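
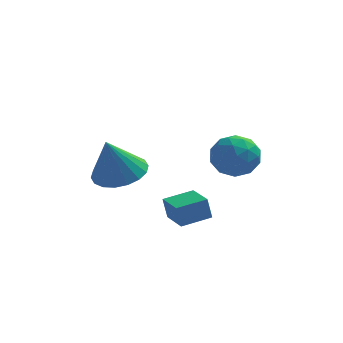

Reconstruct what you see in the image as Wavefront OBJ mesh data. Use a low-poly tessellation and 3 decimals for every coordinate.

v 1.341 4.164 -1.353
v 2.164 3.787 -1.162
v 0.656 2.973 -0.758
v 1.479 2.596 -0.567
v 1.197 3.347 -0.107
v 1.62 4.083 -0.474
v 1.2 2.677 -1.446
v 1.623 3.413 -1.813
v 2.077 2.868 -1.219
v 2.075 3.282 -0.392
v 0.745 3.478 -1.528
v 0.743 3.892 -0.701
v 1.812 4.08 -1.31
v 1.008 2.68 -0.61
v 0.842 3.121 -0.34
v 1.325 2.9 -0.228
v 1.493 4.254 -0.905
v 1.976 4.033 -0.793
v 1.408 3.774 -0.173
v 0.844 2.727 -1.127
v 1.327 2.506 -1.015
v 1.495 3.86 -1.692
v 1.978 3.639 -1.58
v 1.412 2.986 -1.747
v 2.245 3.318 -1.231
v 1.843 2.618 -0.881
v 1.679 2.665 -1.398
v 1.927 3.098 -1.614
v 2.244 3.561 -0.745
v 1.841 2.861 -0.395
v 1.675 3.303 -0.125
v 1.924 3.736 -0.341
v 2.193 3.021 -0.778
v 0.979 3.899 -1.525
v 0.576 3.199 -1.175
v 0.896 3.024 -1.579
v 1.145 3.457 -1.795
v 0.977 4.142 -1.039
v 0.575 3.442 -0.689
v 0.893 3.662 -0.306
v 1.141 4.095 -0.522
v 0.627 3.739 -1.142
v -0.197 -0.762 -2.082
v -0.354 -0.728 -1.288
v -0.685 0.237 -2.221
v -0.841 0.27 -1.427
v 0.761 -0.27 -1.913
v 0.605 -0.237 -1.119
v 0.274 0.728 -2.052
v 0.117 0.762 -1.258
v -2.29 1.258 -0.718
v -1.36 1.337 -0.456
v -2.69 0.882 0.818
v -1.51 1.737 -0.397
v -1.815 2.042 -0.402
v -2.215 2.192 -0.47
v -2.629 2.157 -0.586
v -2.976 1.944 -0.728
v -3.187 1.594 -0.869
v -3.221 1.178 -0.979
v -3.07 0.778 -1.038
v -2.765 0.473 -1.033
v -2.366 0.323 -0.966
v -1.952 0.358 -0.849
v -1.605 0.572 -0.707
v -1.393 0.921 -0.566
f 1 38 17
f 38 12 41
f 17 41 6
f 38 41 17
f 1 17 13
f 17 6 18
f 13 18 2
f 17 18 13
f 1 13 22
f 13 2 23
f 22 23 8
f 13 23 22
f 1 22 34
f 22 8 37
f 34 37 11
f 22 37 34
f 1 34 38
f 34 11 42
f 38 42 12
f 34 42 38
f 2 18 29
f 18 6 32
f 29 32 10
f 18 32 29
f 6 41 19
f 41 12 40
f 19 40 5
f 41 40 19
f 12 42 39
f 42 11 35
f 39 35 3
f 42 35 39
f 11 37 36
f 37 8 24
f 36 24 7
f 37 24 36
f 8 23 28
f 23 2 25
f 28 25 9
f 23 25 28
f 4 30 16
f 30 10 31
f 16 31 5
f 30 31 16
f 4 16 14
f 16 5 15
f 14 15 3
f 16 15 14
f 4 14 21
f 14 3 20
f 21 20 7
f 14 20 21
f 4 21 26
f 21 7 27
f 26 27 9
f 21 27 26
f 4 26 30
f 26 9 33
f 30 33 10
f 26 33 30
f 5 31 19
f 31 10 32
f 19 32 6
f 31 32 19
f 3 15 39
f 15 5 40
f 39 40 12
f 15 40 39
f 7 20 36
f 20 3 35
f 36 35 11
f 20 35 36
f 9 27 28
f 27 7 24
f 28 24 8
f 27 24 28
f 10 33 29
f 33 9 25
f 29 25 2
f 33 25 29
f 44 46 43
f 47 44 43
f 43 46 45
f 45 47 43
f 44 50 46
f 48 44 47
f 48 50 44
f 46 50 45
f 49 47 45
f 45 50 49
f 49 48 47
f 50 48 49
f 52 51 54
f 52 54 53
f 54 51 55
f 54 55 53
f 55 51 56
f 55 56 53
f 56 51 57
f 56 57 53
f 57 51 58
f 57 58 53
f 58 51 59
f 58 59 53
f 59 51 60
f 59 60 53
f 60 51 61
f 60 61 53
f 61 51 62
f 61 62 53
f 62 51 63
f 62 63 53
f 63 51 64
f 63 64 53
f 64 51 65
f 64 65 53
f 65 51 66
f 65 66 53
f 66 51 52
f 66 52 53



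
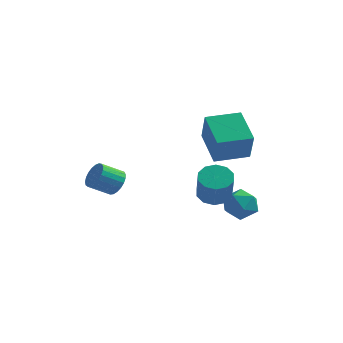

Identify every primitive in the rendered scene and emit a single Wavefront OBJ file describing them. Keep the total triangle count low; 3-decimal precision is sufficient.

v 2.124 2.899 -2.032
v 2.829 2.565 -2.752
v 2.391 1.475 -1.108
v 3.096 1.141 -1.828
v 3.321 1.977 -1.214
v 3.156 2.857 -1.785
v 2.064 1.183 -2.075
v 1.899 2.063 -2.646
v 2.792 1.504 -2.779
v 3.569 1.995 -2.246
v 1.651 2.045 -1.614
v 2.428 2.536 -1.081
v 0.855 1.03 3.026
v 1.322 0.257 4.663
v 2.33 2.174 3.146
v 2.796 1.401 4.783
v 2.064 -0.421 1.997
v 2.53 -1.194 3.634
v 3.538 0.723 2.117
v 4.005 -0.05 3.754
v -2.885 -1.054 -0.042
v -2.613 -0.723 0.646
v -3.503 -1.455 1.349
v -3.775 -1.786 0.662
v -2.858 -0.51 0.558
v -3.748 -1.242 1.261
v -3.108 -0.391 0.366
v -3.998 -1.122 1.069
v -3.319 -0.386 0.103
v -4.209 -1.118 0.807
v -3.456 -0.497 -0.184
v -4.345 -1.229 0.52
v -3.493 -0.704 -0.447
v -4.383 -1.436 0.257
v -3.425 -0.972 -0.64
v -4.315 -1.704 0.064
v -3.264 -1.254 -0.729
v -4.154 -1.986 -0.026
v -3.038 -1.501 -0.7
v -3.927 -2.233 0.004
v -2.784 -1.671 -0.557
v -3.674 -2.403 0.147
v -2.549 -1.735 -0.324
v -3.439 -2.466 0.379
v -2.371 -1.68 -0.043
v -3.261 -2.412 0.66
v -2.283 -1.518 0.238
v -3.173 -2.249 0.942
v -2.298 -1.275 0.471
v -3.188 -2.007 1.175
v -2.415 -0.994 0.615
v -3.305 -1.726 1.319
v 2.204 -0.694 -0.019
v 2.918 -1.066 -0.444
v 3.349 -1.998 1.094
v 2.636 -1.626 1.519
v 3.089 -0.587 -0.203
v 3.521 -1.519 1.336
v 2.922 -0.15 0.109
v 3.354 -1.082 1.648
v 2.481 0.08 0.371
v 2.913 -0.852 1.91
v 1.934 0.014 0.485
v 2.366 -0.918 2.024
v 1.491 -0.322 0.406
v 1.922 -1.254 1.944
v 1.319 -0.801 0.164
v 1.751 -1.733 1.703
v 1.486 -1.238 -0.148
v 1.918 -2.17 1.391
v 1.927 -1.468 -0.41
v 2.359 -2.4 1.129
v 2.474 -1.402 -0.524
v 2.906 -2.334 1.015
f 1 12 6
f 1 6 2
f 1 2 8
f 1 8 11
f 1 11 12
f 2 6 10
f 6 12 5
f 12 11 3
f 11 8 7
f 8 2 9
f 4 10 5
f 4 5 3
f 4 3 7
f 4 7 9
f 4 9 10
f 5 10 6
f 3 5 12
f 7 3 11
f 9 7 8
f 10 9 2
f 14 16 13
f 17 14 13
f 13 16 15
f 15 17 13
f 14 20 16
f 18 14 17
f 18 20 14
f 16 20 15
f 19 17 15
f 15 20 19
f 19 18 17
f 20 18 19
f 22 21 25
f 22 25 23
f 23 25 26
f 23 26 24
f 25 21 27
f 25 27 26
f 26 27 28
f 26 28 24
f 27 21 29
f 27 29 28
f 28 29 30
f 28 30 24
f 29 21 31
f 29 31 30
f 30 31 32
f 30 32 24
f 31 21 33
f 31 33 32
f 32 33 34
f 32 34 24
f 33 21 35
f 33 35 34
f 34 35 36
f 34 36 24
f 35 21 37
f 35 37 36
f 36 37 38
f 36 38 24
f 37 21 39
f 37 39 38
f 38 39 40
f 38 40 24
f 39 21 41
f 39 41 40
f 40 41 42
f 40 42 24
f 41 21 43
f 41 43 42
f 42 43 44
f 42 44 24
f 43 21 45
f 43 45 44
f 44 45 46
f 44 46 24
f 45 21 47
f 45 47 46
f 46 47 48
f 46 48 24
f 47 21 49
f 47 49 48
f 48 49 50
f 48 50 24
f 49 21 51
f 49 51 50
f 50 51 52
f 50 52 24
f 51 21 22
f 51 22 52
f 52 22 23
f 52 23 24
f 54 53 57
f 54 57 55
f 55 57 58
f 55 58 56
f 57 53 59
f 57 59 58
f 58 59 60
f 58 60 56
f 59 53 61
f 59 61 60
f 60 61 62
f 60 62 56
f 61 53 63
f 61 63 62
f 62 63 64
f 62 64 56
f 63 53 65
f 63 65 64
f 64 65 66
f 64 66 56
f 65 53 67
f 65 67 66
f 66 67 68
f 66 68 56
f 67 53 69
f 67 69 68
f 68 69 70
f 68 70 56
f 69 53 71
f 69 71 70
f 70 71 72
f 70 72 56
f 71 53 73
f 71 73 72
f 72 73 74
f 72 74 56
f 73 53 54
f 73 54 74
f 74 54 55
f 74 55 56



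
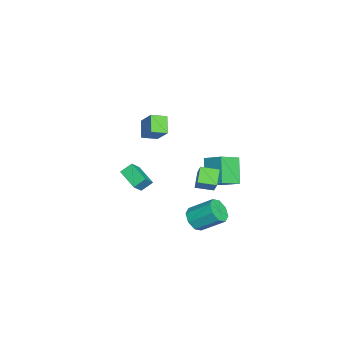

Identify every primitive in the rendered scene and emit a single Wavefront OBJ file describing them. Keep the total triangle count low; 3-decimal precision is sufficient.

v -1.18 -4.622 -2.83
v -1.497 -3.982 -2.298
v -0.183 -3.693 -3.354
v -0.5 -3.053 -2.822
v -0.44 -4.947 -1.998
v -0.757 -4.307 -1.466
v 0.557 -4.018 -2.522
v 0.24 -3.378 -1.99
v 0.674 0.067 -1.801
v -0.51 -0.106 -0.429
v -0.164 1.012 -2.405
v -1.348 0.839 -1.033
v 1.348 1.121 -1.087
v 0.164 0.948 0.285
v 0.51 2.066 -1.691
v -0.674 1.893 -0.319
v 2.503 -3.267 3.201
v 1.578 -3.406 3.937
v 2.146 -2.411 2.915
v 1.222 -2.55 3.65
v 3.238 -2.61 4.25
v 2.314 -2.749 4.985
v 2.882 -1.754 3.963
v 1.957 -1.893 4.699
v 3.158 -0.07 1.07
v 3.962 0.174 2.127
v 3.085 0.981 0.884
v 3.889 1.225 1.941
v 4.031 -0.125 0.419
v 4.835 0.119 1.476
v 3.958 0.926 0.233
v 4.762 1.17 1.29
v 2.145 -0.312 -3.764
v 2.953 -0.237 -3.982
v 3.103 1.146 -2.953
v 2.295 1.072 -2.736
v 2.562 0.094 -4.37
v 2.712 1.477 -3.342
v 1.927 0.187 -4.404
v 2.076 1.571 -3.375
v 1.42 -0.012 -4.062
v 1.569 1.372 -3.034
v 1.337 -0.386 -3.547
v 1.487 0.997 -2.518
v 1.728 -0.717 -3.158
v 1.878 0.666 -2.13
v 2.364 -0.811 -3.125
v 2.513 0.573 -2.096
v 2.871 -0.612 -3.466
v 3.02 0.772 -2.438
f 2 4 1
f 5 2 1
f 1 4 3
f 3 5 1
f 2 8 4
f 6 2 5
f 6 8 2
f 4 8 3
f 7 5 3
f 3 8 7
f 7 6 5
f 8 6 7
f 10 12 9
f 13 10 9
f 9 12 11
f 11 13 9
f 10 16 12
f 14 10 13
f 14 16 10
f 12 16 11
f 15 13 11
f 11 16 15
f 15 14 13
f 16 14 15
f 18 20 17
f 21 18 17
f 17 20 19
f 19 21 17
f 18 24 20
f 22 18 21
f 22 24 18
f 20 24 19
f 23 21 19
f 19 24 23
f 23 22 21
f 24 22 23
f 26 28 25
f 29 26 25
f 25 28 27
f 27 29 25
f 26 32 28
f 30 26 29
f 30 32 26
f 28 32 27
f 31 29 27
f 27 32 31
f 31 30 29
f 32 30 31
f 34 33 37
f 34 37 35
f 35 37 38
f 35 38 36
f 37 33 39
f 37 39 38
f 38 39 40
f 38 40 36
f 39 33 41
f 39 41 40
f 40 41 42
f 40 42 36
f 41 33 43
f 41 43 42
f 42 43 44
f 42 44 36
f 43 33 45
f 43 45 44
f 44 45 46
f 44 46 36
f 45 33 47
f 45 47 46
f 46 47 48
f 46 48 36
f 47 33 49
f 47 49 48
f 48 49 50
f 48 50 36
f 49 33 34
f 49 34 50
f 50 34 35
f 50 35 36



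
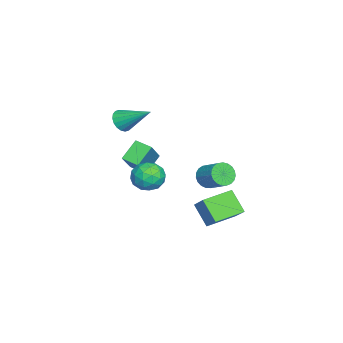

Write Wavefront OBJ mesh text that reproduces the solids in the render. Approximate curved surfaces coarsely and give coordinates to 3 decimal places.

v -1.734 1.42 -4.093
v -1.133 1.016 -4.187
v -0.405 1.937 -3.481
v -1.006 2.34 -3.387
v -1.126 1.198 -4.431
v -0.398 2.118 -3.724
v -1.224 1.417 -4.616
v -0.496 2.338 -3.909
v -1.411 1.637 -4.71
v -0.682 2.558 -4.004
v -1.653 1.82 -4.698
v -0.925 2.74 -3.992
v -1.909 1.933 -4.582
v -1.181 2.854 -3.875
v -2.135 1.958 -4.381
v -1.407 2.878 -3.674
v -2.292 1.889 -4.13
v -1.564 2.81 -3.424
v -2.352 1.739 -3.873
v -1.624 2.66 -3.166
v -2.306 1.534 -3.654
v -1.577 2.455 -2.947
v -2.16 1.31 -3.511
v -1.432 2.23 -2.804
v -1.941 1.104 -3.468
v -1.213 2.025 -2.762
v -1.686 0.953 -3.534
v -0.958 1.873 -2.828
v -1.439 0.882 -3.696
v -0.711 1.803 -2.99
v -1.244 0.905 -3.927
v -0.516 1.825 -3.221
v 1.646 3.422 -4.712
v 1.046 2.691 -3.653
v 2.586 4.03 -3.76
v 1.986 3.299 -2.701
v 2.674 2.221 -4.959
v 2.074 1.49 -3.9
v 3.614 2.829 -4.007
v 3.014 2.098 -2.948
v 0.151 -0.34 -3.084
v 1.062 -0.399 -2.878
v 0.098 -1.841 -3.282
v 1.009 -1.9 -3.076
v 0.392 -1.674 -2.409
v 0.425 -0.747 -2.287
v 0.735 -1.493 -3.873
v 0.768 -0.566 -3.751
v 1.423 -1.112 -3.366
v 1.211 -1.224 -2.461
v -0.051 -1.016 -3.699
v -0.263 -1.128 -2.794
v 0.611 -0.238 -2.964
v 0.549 -2.002 -3.196
v 0.186 -1.869 -2.804
v 0.722 -1.904 -2.683
v 0.237 -0.442 -2.617
v 0.772 -0.477 -2.495
v 0.378 -1.226 -2.22
v 0.388 -1.763 -3.665
v 0.923 -1.798 -3.543
v 0.438 -0.336 -3.477
v 0.974 -0.371 -3.356
v 0.782 -1.014 -3.94
v 1.359 -0.692 -3.129
v 1.328 -1.574 -3.245
v 1.167 -1.335 -3.714
v 1.186 -0.79 -3.642
v 1.234 -0.757 -2.598
v 1.203 -1.639 -2.714
v 0.841 -1.506 -2.322
v 0.86 -0.961 -2.25
v 1.446 -1.176 -2.884
v -0.043 -0.601 -3.446
v -0.074 -1.483 -3.562
v 0.3 -1.279 -3.91
v 0.319 -0.734 -3.838
v -0.168 -0.666 -2.915
v -0.199 -1.548 -3.031
v -0.026 -1.45 -2.518
v -0.007 -0.905 -2.446
v -0.286 -1.064 -3.276
v -3.95 -3.507 -1.766
v -3.558 -3.252 -2.327
v -3.49 -1.893 -0.714
v -3.854 -3.131 -2.384
v -4.169 -3.084 -2.319
v -4.44 -3.12 -2.144
v -4.614 -3.234 -1.894
v -4.657 -3.401 -1.619
v -4.559 -3.589 -1.373
v -4.341 -3.761 -1.205
v -4.045 -3.883 -1.148
v -3.73 -3.93 -1.213
v -3.459 -3.893 -1.388
v -3.285 -3.78 -1.638
v -3.242 -3.612 -1.913
v -3.34 -3.424 -2.159
v -4.217 -2.437 -3.893
v -2.764 -2.519 -2.478
v -3.931 -1.542 -4.135
v -2.478 -1.625 -2.719
v -3.362 -2.955 -4.801
v -1.909 -3.038 -3.385
v -3.076 -2.061 -5.042
v -1.623 -2.143 -3.627
f 2 1 5
f 2 5 3
f 3 5 6
f 3 6 4
f 5 1 7
f 5 7 6
f 6 7 8
f 6 8 4
f 7 1 9
f 7 9 8
f 8 9 10
f 8 10 4
f 9 1 11
f 9 11 10
f 10 11 12
f 10 12 4
f 11 1 13
f 11 13 12
f 12 13 14
f 12 14 4
f 13 1 15
f 13 15 14
f 14 15 16
f 14 16 4
f 15 1 17
f 15 17 16
f 16 17 18
f 16 18 4
f 17 1 19
f 17 19 18
f 18 19 20
f 18 20 4
f 19 1 21
f 19 21 20
f 20 21 22
f 20 22 4
f 21 1 23
f 21 23 22
f 22 23 24
f 22 24 4
f 23 1 25
f 23 25 24
f 24 25 26
f 24 26 4
f 25 1 27
f 25 27 26
f 26 27 28
f 26 28 4
f 27 1 29
f 27 29 28
f 28 29 30
f 28 30 4
f 29 1 31
f 29 31 30
f 30 31 32
f 30 32 4
f 31 1 2
f 31 2 32
f 32 2 3
f 32 3 4
f 34 36 33
f 37 34 33
f 33 36 35
f 35 37 33
f 34 40 36
f 38 34 37
f 38 40 34
f 36 40 35
f 39 37 35
f 35 40 39
f 39 38 37
f 40 38 39
f 41 78 57
f 78 52 81
f 57 81 46
f 78 81 57
f 41 57 53
f 57 46 58
f 53 58 42
f 57 58 53
f 41 53 62
f 53 42 63
f 62 63 48
f 53 63 62
f 41 62 74
f 62 48 77
f 74 77 51
f 62 77 74
f 41 74 78
f 74 51 82
f 78 82 52
f 74 82 78
f 42 58 69
f 58 46 72
f 69 72 50
f 58 72 69
f 46 81 59
f 81 52 80
f 59 80 45
f 81 80 59
f 52 82 79
f 82 51 75
f 79 75 43
f 82 75 79
f 51 77 76
f 77 48 64
f 76 64 47
f 77 64 76
f 48 63 68
f 63 42 65
f 68 65 49
f 63 65 68
f 44 70 56
f 70 50 71
f 56 71 45
f 70 71 56
f 44 56 54
f 56 45 55
f 54 55 43
f 56 55 54
f 44 54 61
f 54 43 60
f 61 60 47
f 54 60 61
f 44 61 66
f 61 47 67
f 66 67 49
f 61 67 66
f 44 66 70
f 66 49 73
f 70 73 50
f 66 73 70
f 45 71 59
f 71 50 72
f 59 72 46
f 71 72 59
f 43 55 79
f 55 45 80
f 79 80 52
f 55 80 79
f 47 60 76
f 60 43 75
f 76 75 51
f 60 75 76
f 49 67 68
f 67 47 64
f 68 64 48
f 67 64 68
f 50 73 69
f 73 49 65
f 69 65 42
f 73 65 69
f 84 83 86
f 84 86 85
f 86 83 87
f 86 87 85
f 87 83 88
f 87 88 85
f 88 83 89
f 88 89 85
f 89 83 90
f 89 90 85
f 90 83 91
f 90 91 85
f 91 83 92
f 91 92 85
f 92 83 93
f 92 93 85
f 93 83 94
f 93 94 85
f 94 83 95
f 94 95 85
f 95 83 96
f 95 96 85
f 96 83 97
f 96 97 85
f 97 83 98
f 97 98 85
f 98 83 84
f 98 84 85
f 100 102 99
f 103 100 99
f 99 102 101
f 101 103 99
f 100 106 102
f 104 100 103
f 104 106 100
f 102 106 101
f 105 103 101
f 101 106 105
f 105 104 103
f 106 104 105



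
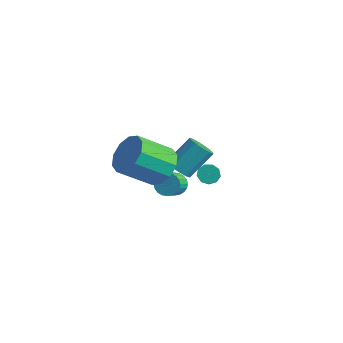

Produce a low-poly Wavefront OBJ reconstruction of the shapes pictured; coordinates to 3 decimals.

v 0.827 -1.881 0.796
v 1.746 -1.885 1.363
v 0.992 -3.304 2.572
v 0.073 -3.299 2.004
v 1.336 -1.435 1.637
v 0.583 -2.853 2.845
v 0.732 -1.154 1.589
v -0.021 -2.573 2.798
v 0.165 -1.152 1.239
v -0.589 -2.57 2.447
v -0.151 -1.427 0.719
v -0.904 -2.846 1.928
v -0.092 -1.876 0.228
v -0.846 -3.295 1.437
v 0.317 -2.327 -0.045
v -0.436 -3.745 1.163
v 0.921 -2.607 0.002
v 0.168 -4.026 1.211
v 1.489 -2.61 0.353
v 0.735 -4.028 1.561
v 1.804 -2.334 0.872
v 1.051 -3.753 2.081
v -0.673 0.333 -2.355
v -0.384 0.08 -2.879
v -0.058 -0.727 -2.309
v -0.347 -0.473 -1.785
v -0.197 0.223 -2.784
v 0.129 -0.584 -2.214
v -0.083 0.382 -2.623
v 0.243 -0.424 -2.053
v -0.058 0.534 -2.422
v 0.267 -0.272 -1.852
v -0.128 0.656 -2.21
v 0.198 -0.151 -1.64
v -0.28 0.728 -2.021
v 0.046 -0.078 -1.451
v -0.492 0.741 -1.882
v -0.166 -0.066 -1.312
v -0.731 0.691 -1.815
v -0.405 -0.116 -1.245
v -0.962 0.587 -1.831
v -0.636 -0.22 -1.261
v -1.149 0.444 -1.926
v -0.823 -0.363 -1.356
v -1.263 0.284 -2.087
v -0.937 -0.522 -1.517
v -1.287 0.132 -2.288
v -0.962 -0.674 -1.718
v -1.218 0.011 -2.5
v -0.892 -0.796 -1.93
v -1.066 -0.062 -2.689
v -0.74 -0.868 -2.119
v -0.854 -0.074 -2.828
v -0.528 -0.881 -2.258
v -0.615 -0.024 -2.895
v -0.289 -0.831 -2.325
v -1.261 3.184 -3.48
v -1.008 2.934 -3.926
v -0.346 2.247 -3.166
v -0.599 2.496 -2.72
v -0.806 3.249 -3.817
v -0.144 2.562 -3.057
v -0.816 3.534 -3.55
v -0.155 2.846 -2.79
v -1.035 3.654 -3.251
v -0.373 2.967 -2.491
v -1.359 3.555 -3.059
v -0.698 2.867 -2.299
v -1.637 3.282 -3.064
v -0.976 2.594 -2.303
v -1.739 2.963 -3.263
v -1.078 2.275 -2.503
v -1.618 2.747 -3.564
v -0.956 2.06 -2.804
v -1.329 2.736 -3.826
v -0.667 2.048 -3.066
v -1.174 1.041 -1.944
v -0.835 1.453 -2.443
v -0.507 2.67 -1.215
v -0.846 2.259 -0.716
v -1.272 1.568 -2.44
v -0.943 2.785 -1.212
v -1.671 1.482 -2.248
v -1.342 2.699 -1.02
v -1.88 1.228 -1.94
v -1.552 2.445 -0.712
v -1.82 0.902 -1.633
v -1.491 2.119 -0.405
v -1.513 0.63 -1.445
v -1.185 1.847 -0.217
v -1.077 0.515 -1.448
v -0.748 1.732 -0.22
v -0.678 0.601 -1.64
v -0.349 1.818 -0.412
v -0.468 0.855 -1.948
v -0.14 2.072 -0.72
v -0.529 1.181 -2.255
v -0.2 2.398 -1.027
f 2 1 5
f 2 5 3
f 3 5 6
f 3 6 4
f 5 1 7
f 5 7 6
f 6 7 8
f 6 8 4
f 7 1 9
f 7 9 8
f 8 9 10
f 8 10 4
f 9 1 11
f 9 11 10
f 10 11 12
f 10 12 4
f 11 1 13
f 11 13 12
f 12 13 14
f 12 14 4
f 13 1 15
f 13 15 14
f 14 15 16
f 14 16 4
f 15 1 17
f 15 17 16
f 16 17 18
f 16 18 4
f 17 1 19
f 17 19 18
f 18 19 20
f 18 20 4
f 19 1 21
f 19 21 20
f 20 21 22
f 20 22 4
f 21 1 2
f 21 2 22
f 22 2 3
f 22 3 4
f 24 23 27
f 24 27 25
f 25 27 28
f 25 28 26
f 27 23 29
f 27 29 28
f 28 29 30
f 28 30 26
f 29 23 31
f 29 31 30
f 30 31 32
f 30 32 26
f 31 23 33
f 31 33 32
f 32 33 34
f 32 34 26
f 33 23 35
f 33 35 34
f 34 35 36
f 34 36 26
f 35 23 37
f 35 37 36
f 36 37 38
f 36 38 26
f 37 23 39
f 37 39 38
f 38 39 40
f 38 40 26
f 39 23 41
f 39 41 40
f 40 41 42
f 40 42 26
f 41 23 43
f 41 43 42
f 42 43 44
f 42 44 26
f 43 23 45
f 43 45 44
f 44 45 46
f 44 46 26
f 45 23 47
f 45 47 46
f 46 47 48
f 46 48 26
f 47 23 49
f 47 49 48
f 48 49 50
f 48 50 26
f 49 23 51
f 49 51 50
f 50 51 52
f 50 52 26
f 51 23 53
f 51 53 52
f 52 53 54
f 52 54 26
f 53 23 55
f 53 55 54
f 54 55 56
f 54 56 26
f 55 23 24
f 55 24 56
f 56 24 25
f 56 25 26
f 58 57 61
f 58 61 59
f 59 61 62
f 59 62 60
f 61 57 63
f 61 63 62
f 62 63 64
f 62 64 60
f 63 57 65
f 63 65 64
f 64 65 66
f 64 66 60
f 65 57 67
f 65 67 66
f 66 67 68
f 66 68 60
f 67 57 69
f 67 69 68
f 68 69 70
f 68 70 60
f 69 57 71
f 69 71 70
f 70 71 72
f 70 72 60
f 71 57 73
f 71 73 72
f 72 73 74
f 72 74 60
f 73 57 75
f 73 75 74
f 74 75 76
f 74 76 60
f 75 57 58
f 75 58 76
f 76 58 59
f 76 59 60
f 78 77 81
f 78 81 79
f 79 81 82
f 79 82 80
f 81 77 83
f 81 83 82
f 82 83 84
f 82 84 80
f 83 77 85
f 83 85 84
f 84 85 86
f 84 86 80
f 85 77 87
f 85 87 86
f 86 87 88
f 86 88 80
f 87 77 89
f 87 89 88
f 88 89 90
f 88 90 80
f 89 77 91
f 89 91 90
f 90 91 92
f 90 92 80
f 91 77 93
f 91 93 92
f 92 93 94
f 92 94 80
f 93 77 95
f 93 95 94
f 94 95 96
f 94 96 80
f 95 77 97
f 95 97 96
f 96 97 98
f 96 98 80
f 97 77 78
f 97 78 98
f 98 78 79
f 98 79 80



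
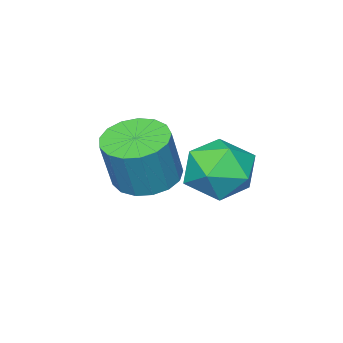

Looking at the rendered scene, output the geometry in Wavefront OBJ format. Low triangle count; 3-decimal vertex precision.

v -4.242 -0.554 -1.806
v -3.581 0.008 -0.994
v -3.639 -2.248 -1.126
v -2.978 -1.686 -0.314
v -4.163 -1.66 -0.236
v -4.536 -0.613 -0.656
v -2.684 -1.627 -1.464
v -3.057 -0.58 -1.884
v -2.618 -0.655 -0.783
v -3.532 -0.676 -0.024
v -3.688 -1.564 -2.096
v -4.602 -1.585 -1.337
v -3.279 -3.692 -2.16
v -2.273 -3.745 -2.49
v -1.675 -3.621 -0.691
v -2.681 -3.568 -0.36
v -2.375 -3.248 -2.491
v -1.777 -3.124 -0.691
v -2.684 -2.853 -2.415
v -2.086 -2.729 -0.616
v -3.129 -2.65 -2.281
v -2.531 -2.526 -0.482
v -3.608 -2.685 -2.12
v -3.011 -2.561 -0.32
v -4.012 -2.952 -1.967
v -3.415 -2.827 -0.168
v -4.248 -3.387 -1.859
v -3.651 -3.263 -0.059
v -4.262 -3.893 -1.819
v -3.665 -3.769 -0.02
v -4.051 -4.353 -1.858
v -3.453 -4.229 -0.058
v -3.663 -4.661 -1.965
v -3.065 -4.537 -0.166
v -3.186 -4.747 -2.118
v -2.589 -4.623 -0.318
v -2.731 -4.592 -2.279
v -2.134 -4.468 -0.48
v -2.402 -4.23 -2.414
v -1.804 -4.106 -0.615
f 1 12 6
f 1 6 2
f 1 2 8
f 1 8 11
f 1 11 12
f 2 6 10
f 6 12 5
f 12 11 3
f 11 8 7
f 8 2 9
f 4 10 5
f 4 5 3
f 4 3 7
f 4 7 9
f 4 9 10
f 5 10 6
f 3 5 12
f 7 3 11
f 9 7 8
f 10 9 2
f 14 13 17
f 14 17 15
f 15 17 18
f 15 18 16
f 17 13 19
f 17 19 18
f 18 19 20
f 18 20 16
f 19 13 21
f 19 21 20
f 20 21 22
f 20 22 16
f 21 13 23
f 21 23 22
f 22 23 24
f 22 24 16
f 23 13 25
f 23 25 24
f 24 25 26
f 24 26 16
f 25 13 27
f 25 27 26
f 26 27 28
f 26 28 16
f 27 13 29
f 27 29 28
f 28 29 30
f 28 30 16
f 29 13 31
f 29 31 30
f 30 31 32
f 30 32 16
f 31 13 33
f 31 33 32
f 32 33 34
f 32 34 16
f 33 13 35
f 33 35 34
f 34 35 36
f 34 36 16
f 35 13 37
f 35 37 36
f 36 37 38
f 36 38 16
f 37 13 39
f 37 39 38
f 38 39 40
f 38 40 16
f 39 13 14
f 39 14 40
f 40 14 15
f 40 15 16



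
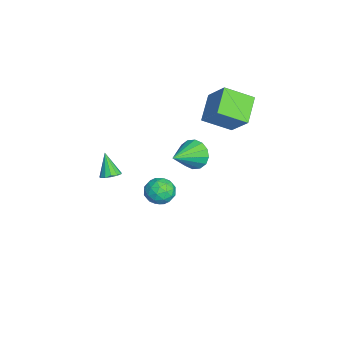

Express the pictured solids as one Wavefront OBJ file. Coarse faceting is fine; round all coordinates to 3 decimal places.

v 0.086 2.126 1.42
v 0.717 2.452 0.803
v 1.434 1.034 2.22
v 0.74 2.758 1.181
v 0.588 2.894 1.623
v 0.302 2.825 2.01
v -0.042 2.568 2.239
v -0.352 2.193 2.248
v -0.544 1.8 2.036
v -0.567 1.494 1.658
v -0.416 1.358 1.216
v -0.129 1.427 0.829
v 0.215 1.683 0.6
v 0.525 2.059 0.591
v -2.444 2.539 2.155
v -3.953 2.929 3.036
v -2.536 4.156 1.282
v -4.045 4.546 2.163
v -1.415 3.354 3.557
v -2.924 3.744 4.438
v -1.507 4.971 2.684
v -3.016 5.361 3.565
v 4.237 0.62 0.957
v 4.622 0.162 1.577
v 3.058 0.638 1.703
v 3.443 0.18 2.323
v 3.68 0.996 2.18
v 4.409 0.985 1.719
v 3.271 -0.185 1.561
v 4 -0.196 1.1
v 4.025 -0.336 1.951
v 4.278 0.394 2.333
v 3.402 0.406 0.947
v 3.655 1.136 1.329
v 4.533 0.389 1.202
v 3.147 0.411 2.078
v 3.286 0.891 1.994
v 3.513 0.621 2.359
v 4.408 0.873 1.285
v 4.634 0.604 1.65
v 4.081 1.094 2.004
v 3.046 0.196 1.63
v 3.272 -0.073 1.995
v 4.167 0.179 0.921
v 4.394 -0.091 1.286
v 3.599 -0.294 1.276
v 4.409 -0.173 1.786
v 3.716 -0.162 2.224
v 3.614 -0.376 1.776
v 4.043 -0.383 1.505
v 4.557 0.256 2.011
v 3.864 0.267 2.449
v 4.004 0.747 2.365
v 4.432 0.74 2.094
v 4.206 -0.036 2.23
v 3.816 0.533 0.831
v 3.123 0.544 1.269
v 3.248 0.06 1.186
v 3.676 0.053 0.915
v 3.964 0.962 1.056
v 3.271 0.973 1.494
v 3.637 1.183 1.775
v 4.066 1.176 1.504
v 3.474 0.836 1.05
v -3.096 -2.33 -2.969
v -2.763 -2.85 -2.912
v -3.824 -2.65 -1.651
v -2.582 -2.599 -2.75
v -2.563 -2.262 -2.658
v -2.714 -1.947 -2.665
v -2.986 -1.754 -2.769
v -3.293 -1.743 -2.936
v -3.537 -1.919 -3.113
v -3.641 -2.225 -3.245
v -3.572 -2.565 -3.289
v -3.352 -2.83 -3.232
v -3.05 -2.936 -3.091
f 2 1 4
f 2 4 3
f 4 1 5
f 4 5 3
f 5 1 6
f 5 6 3
f 6 1 7
f 6 7 3
f 7 1 8
f 7 8 3
f 8 1 9
f 8 9 3
f 9 1 10
f 9 10 3
f 10 1 11
f 10 11 3
f 11 1 12
f 11 12 3
f 12 1 13
f 12 13 3
f 13 1 14
f 13 14 3
f 14 1 2
f 14 2 3
f 16 18 15
f 19 16 15
f 15 18 17
f 17 19 15
f 16 22 18
f 20 16 19
f 20 22 16
f 18 22 17
f 21 19 17
f 17 22 21
f 21 20 19
f 22 20 21
f 23 60 39
f 60 34 63
f 39 63 28
f 60 63 39
f 23 39 35
f 39 28 40
f 35 40 24
f 39 40 35
f 23 35 44
f 35 24 45
f 44 45 30
f 35 45 44
f 23 44 56
f 44 30 59
f 56 59 33
f 44 59 56
f 23 56 60
f 56 33 64
f 60 64 34
f 56 64 60
f 24 40 51
f 40 28 54
f 51 54 32
f 40 54 51
f 28 63 41
f 63 34 62
f 41 62 27
f 63 62 41
f 34 64 61
f 64 33 57
f 61 57 25
f 64 57 61
f 33 59 58
f 59 30 46
f 58 46 29
f 59 46 58
f 30 45 50
f 45 24 47
f 50 47 31
f 45 47 50
f 26 52 38
f 52 32 53
f 38 53 27
f 52 53 38
f 26 38 36
f 38 27 37
f 36 37 25
f 38 37 36
f 26 36 43
f 36 25 42
f 43 42 29
f 36 42 43
f 26 43 48
f 43 29 49
f 48 49 31
f 43 49 48
f 26 48 52
f 48 31 55
f 52 55 32
f 48 55 52
f 27 53 41
f 53 32 54
f 41 54 28
f 53 54 41
f 25 37 61
f 37 27 62
f 61 62 34
f 37 62 61
f 29 42 58
f 42 25 57
f 58 57 33
f 42 57 58
f 31 49 50
f 49 29 46
f 50 46 30
f 49 46 50
f 32 55 51
f 55 31 47
f 51 47 24
f 55 47 51
f 66 65 68
f 66 68 67
f 68 65 69
f 68 69 67
f 69 65 70
f 69 70 67
f 70 65 71
f 70 71 67
f 71 65 72
f 71 72 67
f 72 65 73
f 72 73 67
f 73 65 74
f 73 74 67
f 74 65 75
f 74 75 67
f 75 65 76
f 75 76 67
f 76 65 77
f 76 77 67
f 77 65 66
f 77 66 67



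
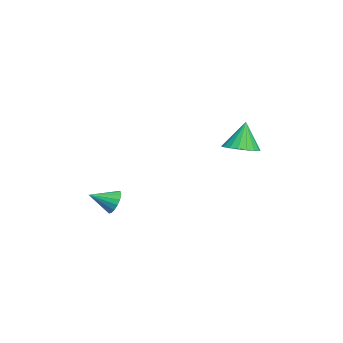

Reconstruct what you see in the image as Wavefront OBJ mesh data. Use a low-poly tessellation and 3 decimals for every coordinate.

v 2.836 -2.39 -4.131
v 3.383 -2.504 -4.646
v 3.124 -3.63 -3.549
v 3.554 -2.336 -4.373
v 3.561 -2.18 -4.044
v 3.402 -2.072 -3.735
v 3.112 -2.037 -3.517
v 2.76 -2.083 -3.44
v 2.425 -2.199 -3.521
v 2.184 -2.359 -3.742
v 2.092 -2.526 -4.052
v 2.171 -2.661 -4.38
v 2.402 -2.735 -4.651
v 2.732 -2.73 -4.803
v 3.086 -2.646 -4.801
v -0.327 3.742 -1.468
v 0.601 4.056 -1.269
v -0.773 3.978 0.228
v 0.389 4.433 -1.377
v 0.036 4.673 -1.503
v -0.389 4.728 -1.622
v -0.802 4.588 -1.711
v -1.121 4.28 -1.752
v -1.283 3.866 -1.736
v -1.255 3.427 -1.668
v -1.044 3.05 -1.56
v -0.691 2.811 -1.434
v -0.266 2.755 -1.315
v 0.147 2.896 -1.226
v 0.466 3.203 -1.185
v 0.628 3.617 -1.2
f 2 1 4
f 2 4 3
f 4 1 5
f 4 5 3
f 5 1 6
f 5 6 3
f 6 1 7
f 6 7 3
f 7 1 8
f 7 8 3
f 8 1 9
f 8 9 3
f 9 1 10
f 9 10 3
f 10 1 11
f 10 11 3
f 11 1 12
f 11 12 3
f 12 1 13
f 12 13 3
f 13 1 14
f 13 14 3
f 14 1 15
f 14 15 3
f 15 1 2
f 15 2 3
f 17 16 19
f 17 19 18
f 19 16 20
f 19 20 18
f 20 16 21
f 20 21 18
f 21 16 22
f 21 22 18
f 22 16 23
f 22 23 18
f 23 16 24
f 23 24 18
f 24 16 25
f 24 25 18
f 25 16 26
f 25 26 18
f 26 16 27
f 26 27 18
f 27 16 28
f 27 28 18
f 28 16 29
f 28 29 18
f 29 16 30
f 29 30 18
f 30 16 31
f 30 31 18
f 31 16 17
f 31 17 18



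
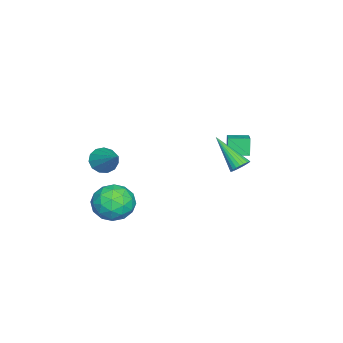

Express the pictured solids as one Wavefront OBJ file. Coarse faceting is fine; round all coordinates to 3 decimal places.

v -1.795 2.274 -0.186
v -2.163 2.187 0.772
v -2.096 3.29 -0.208
v -2.464 3.203 0.75
v -0.736 2.597 0.25
v -1.104 2.51 1.208
v -1.037 3.613 0.228
v -1.405 3.526 1.186
v 0.921 -3.07 -0.078
v 1.542 -3.454 -0.323
v 2.059 -1.95 1.058
v 1.488 -3.121 -0.596
v 1.254 -2.773 -0.705
v 0.914 -2.518 -0.615
v 0.576 -2.439 -0.355
v 0.348 -2.561 -0.006
v 0.301 -2.844 0.319
v 0.451 -3.198 0.519
v 0.751 -3.513 0.529
v 1.104 -3.686 0.346
v 1.399 -3.664 0.029
v 2.024 3.902 1.335
v 2.31 4.135 1.73
v 1.296 2.538 2.665
v 2.129 4.242 1.741
v 1.932 4.298 1.69
v 1.749 4.294 1.586
v 1.608 4.229 1.443
v 1.531 4.116 1.284
v 1.528 3.969 1.132
v 1.601 3.813 1.011
v 1.738 3.67 0.94
v 1.919 3.562 0.929
v 2.116 3.506 0.979
v 2.299 3.511 1.084
v 2.44 3.575 1.227
v 2.517 3.689 1.386
v 2.52 3.835 1.537
v 2.447 3.992 1.658
v 1.542 -1.276 -2.412
v 2.141 -1.75 -1.557
v 1.419 -2.93 -3.243
v 2.018 -3.404 -2.388
v 0.954 -3.022 -2.199
v 1.03 -2.001 -1.685
v 2.53 -2.679 -3.115
v 2.606 -1.658 -2.601
v 2.752 -2.617 -1.992
v 1.778 -2.829 -1.426
v 1.782 -1.851 -3.374
v 0.808 -2.063 -2.808
v 1.852 -1.368 -1.912
v 1.708 -3.312 -2.888
v 1.082 -3.088 -2.777
v 1.435 -3.366 -2.275
v 1.199 -1.515 -1.987
v 1.552 -1.794 -1.485
v 0.854 -2.542 -1.862
v 2.008 -2.886 -3.315
v 2.361 -3.165 -2.813
v 2.125 -1.314 -2.525
v 2.478 -1.592 -2.023
v 2.706 -2.138 -2.938
v 2.564 -2.156 -1.665
v 2.491 -3.128 -2.153
v 2.792 -2.703 -2.58
v 2.837 -2.102 -2.278
v 1.991 -2.281 -1.332
v 1.919 -3.253 -1.821
v 1.293 -3.029 -1.709
v 1.338 -2.428 -1.408
v 2.35 -2.791 -1.588
v 1.641 -1.427 -2.979
v 1.569 -2.399 -3.468
v 2.222 -2.252 -3.392
v 2.267 -1.651 -3.091
v 1.069 -1.552 -2.647
v 0.996 -2.524 -3.135
v 0.723 -2.578 -2.522
v 0.768 -1.977 -2.22
v 1.21 -1.889 -3.212
f 2 4 1
f 5 2 1
f 1 4 3
f 3 5 1
f 2 8 4
f 6 2 5
f 6 8 2
f 4 8 3
f 7 5 3
f 3 8 7
f 7 6 5
f 8 6 7
f 10 9 12
f 10 12 11
f 12 9 13
f 12 13 11
f 13 9 14
f 13 14 11
f 14 9 15
f 14 15 11
f 15 9 16
f 15 16 11
f 16 9 17
f 16 17 11
f 17 9 18
f 17 18 11
f 18 9 19
f 18 19 11
f 19 9 20
f 19 20 11
f 20 9 21
f 20 21 11
f 21 9 10
f 21 10 11
f 23 22 25
f 23 25 24
f 25 22 26
f 25 26 24
f 26 22 27
f 26 27 24
f 27 22 28
f 27 28 24
f 28 22 29
f 28 29 24
f 29 22 30
f 29 30 24
f 30 22 31
f 30 31 24
f 31 22 32
f 31 32 24
f 32 22 33
f 32 33 24
f 33 22 34
f 33 34 24
f 34 22 35
f 34 35 24
f 35 22 36
f 35 36 24
f 36 22 37
f 36 37 24
f 37 22 38
f 37 38 24
f 38 22 39
f 38 39 24
f 39 22 23
f 39 23 24
f 40 77 56
f 77 51 80
f 56 80 45
f 77 80 56
f 40 56 52
f 56 45 57
f 52 57 41
f 56 57 52
f 40 52 61
f 52 41 62
f 61 62 47
f 52 62 61
f 40 61 73
f 61 47 76
f 73 76 50
f 61 76 73
f 40 73 77
f 73 50 81
f 77 81 51
f 73 81 77
f 41 57 68
f 57 45 71
f 68 71 49
f 57 71 68
f 45 80 58
f 80 51 79
f 58 79 44
f 80 79 58
f 51 81 78
f 81 50 74
f 78 74 42
f 81 74 78
f 50 76 75
f 76 47 63
f 75 63 46
f 76 63 75
f 47 62 67
f 62 41 64
f 67 64 48
f 62 64 67
f 43 69 55
f 69 49 70
f 55 70 44
f 69 70 55
f 43 55 53
f 55 44 54
f 53 54 42
f 55 54 53
f 43 53 60
f 53 42 59
f 60 59 46
f 53 59 60
f 43 60 65
f 60 46 66
f 65 66 48
f 60 66 65
f 43 65 69
f 65 48 72
f 69 72 49
f 65 72 69
f 44 70 58
f 70 49 71
f 58 71 45
f 70 71 58
f 42 54 78
f 54 44 79
f 78 79 51
f 54 79 78
f 46 59 75
f 59 42 74
f 75 74 50
f 59 74 75
f 48 66 67
f 66 46 63
f 67 63 47
f 66 63 67
f 49 72 68
f 72 48 64
f 68 64 41
f 72 64 68



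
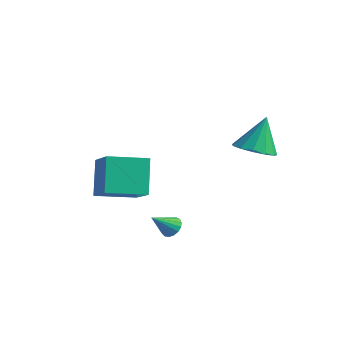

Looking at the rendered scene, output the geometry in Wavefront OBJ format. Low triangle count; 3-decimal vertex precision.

v -1.374 -4.772 -0.85
v -2.073 -4.049 0.691
v -2.866 -4.089 -1.847
v -3.565 -3.365 -0.306
v -0.475 -3.255 -1.154
v -1.174 -2.531 0.387
v -1.967 -2.571 -2.151
v -2.666 -1.848 -0.61
v 2.186 -0.057 1.247
v 3.059 -0.338 1.402
v 2.134 0.657 2.833
v 3.093 0.139 1.188
v 2.839 0.554 0.993
v 2.377 0.775 0.878
v 1.855 0.731 0.881
v 1.438 0.437 1
v 1.258 -0.013 1.198
v 1.373 -0.478 1.411
v 1.745 -0.809 1.572
v 2.258 -0.902 1.63
v 2.747 -0.726 1.567
v 1.035 -3.428 -2.315
v 1.518 -3.369 -2.132
v 0.845 -4.312 -1.525
v 1.382 -3.215 -1.992
v 1.167 -3.109 -1.926
v 0.921 -3.077 -1.949
v 0.701 -3.125 -2.055
v 0.558 -3.243 -2.222
v 0.524 -3.403 -2.409
v 0.607 -3.569 -2.575
v 0.788 -3.702 -2.681
v 1.026 -3.773 -2.703
v 1.266 -3.765 -2.637
v 1.452 -3.68 -2.496
v 1.544 -3.537 -2.314
f 2 4 1
f 5 2 1
f 1 4 3
f 3 5 1
f 2 8 4
f 6 2 5
f 6 8 2
f 4 8 3
f 7 5 3
f 3 8 7
f 7 6 5
f 8 6 7
f 10 9 12
f 10 12 11
f 12 9 13
f 12 13 11
f 13 9 14
f 13 14 11
f 14 9 15
f 14 15 11
f 15 9 16
f 15 16 11
f 16 9 17
f 16 17 11
f 17 9 18
f 17 18 11
f 18 9 19
f 18 19 11
f 19 9 20
f 19 20 11
f 20 9 21
f 20 21 11
f 21 9 10
f 21 10 11
f 23 22 25
f 23 25 24
f 25 22 26
f 25 26 24
f 26 22 27
f 26 27 24
f 27 22 28
f 27 28 24
f 28 22 29
f 28 29 24
f 29 22 30
f 29 30 24
f 30 22 31
f 30 31 24
f 31 22 32
f 31 32 24
f 32 22 33
f 32 33 24
f 33 22 34
f 33 34 24
f 34 22 35
f 34 35 24
f 35 22 36
f 35 36 24
f 36 22 23
f 36 23 24



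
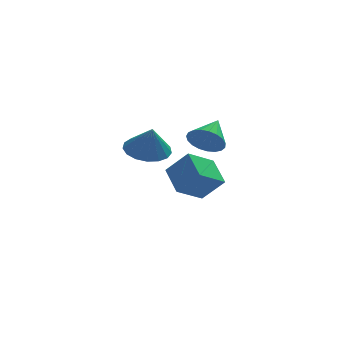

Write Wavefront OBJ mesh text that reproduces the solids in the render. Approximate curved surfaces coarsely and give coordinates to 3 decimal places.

v 1.037 1.857 1.785
v 1.847 1.215 1.472
v 1.223 1.423 3.155
v 2.08 1.662 1.582
v 2.075 2.155 1.739
v 1.831 2.579 1.906
v 1.406 2.838 2.046
v 0.897 2.872 2.125
v 0.419 2.674 2.127
v 0.084 2.289 2.05
v -0.034 1.804 1.912
v 0.095 1.332 1.745
v 0.439 0.98 1.587
v 0.92 0.829 1.475
v 1.428 0.914 1.433
v 3.239 -0.708 3.219
v 3.611 -1.265 3.79
v 3.921 0.468 3.921
v 3.861 -1.251 3.523
v 4.004 -1.143 3.204
v 4.014 -0.96 2.887
v 3.891 -0.733 2.628
v 3.654 -0.502 2.471
v 3.346 -0.307 2.443
v 3.02 -0.181 2.549
v 2.731 -0.146 2.771
v 2.53 -0.208 3.071
v 2.452 -0.357 3.396
v 2.51 -0.566 3.69
v 2.693 -0.8 3.903
v 2.972 -1.018 3.998
v 3.296 -1.183 3.957
v 3.124 2.891 -0.297
v 3.693 2.358 -0.516
v 2.847 2.162 0.756
v 3.416 1.629 0.537
v 3.629 2.367 0.793
v 3.8 2.818 0.142
v 2.74 1.702 0.098
v 2.911 2.153 -0.553
v 3.456 1.624 -0.272
v 4.005 2.035 0.158
v 2.535 2.485 0.082
v 3.084 2.896 0.512
v 2.75 -3.148 0.966
v 1.619 -3.809 1.716
v 2.452 -1.867 1.645
v 1.32 -2.528 2.395
v 3.64 -3.492 2.005
v 2.508 -4.153 2.755
v 3.341 -2.211 2.684
v 2.21 -2.872 3.434
f 2 1 4
f 2 4 3
f 4 1 5
f 4 5 3
f 5 1 6
f 5 6 3
f 6 1 7
f 6 7 3
f 7 1 8
f 7 8 3
f 8 1 9
f 8 9 3
f 9 1 10
f 9 10 3
f 10 1 11
f 10 11 3
f 11 1 12
f 11 12 3
f 12 1 13
f 12 13 3
f 13 1 14
f 13 14 3
f 14 1 15
f 14 15 3
f 15 1 2
f 15 2 3
f 17 16 19
f 17 19 18
f 19 16 20
f 19 20 18
f 20 16 21
f 20 21 18
f 21 16 22
f 21 22 18
f 22 16 23
f 22 23 18
f 23 16 24
f 23 24 18
f 24 16 25
f 24 25 18
f 25 16 26
f 25 26 18
f 26 16 27
f 26 27 18
f 27 16 28
f 27 28 18
f 28 16 29
f 28 29 18
f 29 16 30
f 29 30 18
f 30 16 31
f 30 31 18
f 31 16 32
f 31 32 18
f 32 16 17
f 32 17 18
f 33 44 38
f 33 38 34
f 33 34 40
f 33 40 43
f 33 43 44
f 34 38 42
f 38 44 37
f 44 43 35
f 43 40 39
f 40 34 41
f 36 42 37
f 36 37 35
f 36 35 39
f 36 39 41
f 36 41 42
f 37 42 38
f 35 37 44
f 39 35 43
f 41 39 40
f 42 41 34
f 46 48 45
f 49 46 45
f 45 48 47
f 47 49 45
f 46 52 48
f 50 46 49
f 50 52 46
f 48 52 47
f 51 49 47
f 47 52 51
f 51 50 49
f 52 50 51



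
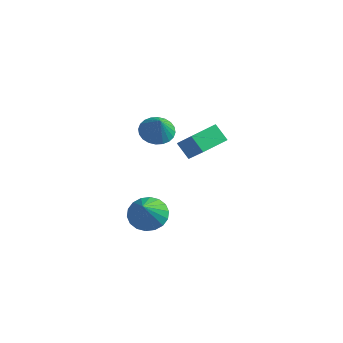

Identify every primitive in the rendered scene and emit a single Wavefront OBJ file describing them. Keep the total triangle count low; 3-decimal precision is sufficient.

v -1.394 1.354 0.204
v -2.149 1.434 0.957
v -1.007 2.762 0.441
v -1.763 2.843 1.194
v -0.117 0.777 1.546
v -0.873 0.858 2.299
v 0.269 2.186 1.783
v -0.486 2.266 2.536
v -2.166 -0.112 2.686
v -1.368 0.132 2.405
v -1.634 -0.548 3.814
v -1.474 0.418 2.565
v -1.684 0.622 2.743
v -1.968 0.715 2.912
v -2.282 0.681 3.048
v -2.578 0.527 3.128
v -2.812 0.276 3.14
v -2.947 -0.035 3.084
v -2.963 -0.357 2.967
v -2.857 -0.643 2.808
v -2.647 -0.847 2.63
v -2.363 -0.94 2.46
v -2.049 -0.906 2.325
v -1.753 -0.752 2.245
v -1.519 -0.501 2.232
v -1.384 -0.19 2.288
v -2.713 -0.149 -3.521
v -2.244 0.658 -3.084
v -2.147 -1.291 -2.019
v -2.667 0.678 -2.909
v -3.099 0.536 -2.855
v -3.455 0.257 -2.933
v -3.663 -0.102 -3.127
v -3.684 -0.47 -3.4
v -3.512 -0.774 -3.696
v -3.182 -0.955 -3.958
v -2.759 -0.976 -4.133
v -2.326 -0.833 -4.187
v -1.971 -0.555 -4.109
v -1.762 -0.196 -3.915
v -1.742 0.172 -3.642
v -1.913 0.477 -3.346
f 2 4 1
f 5 2 1
f 1 4 3
f 3 5 1
f 2 8 4
f 6 2 5
f 6 8 2
f 4 8 3
f 7 5 3
f 3 8 7
f 7 6 5
f 8 6 7
f 10 9 12
f 10 12 11
f 12 9 13
f 12 13 11
f 13 9 14
f 13 14 11
f 14 9 15
f 14 15 11
f 15 9 16
f 15 16 11
f 16 9 17
f 16 17 11
f 17 9 18
f 17 18 11
f 18 9 19
f 18 19 11
f 19 9 20
f 19 20 11
f 20 9 21
f 20 21 11
f 21 9 22
f 21 22 11
f 22 9 23
f 22 23 11
f 23 9 24
f 23 24 11
f 24 9 25
f 24 25 11
f 25 9 26
f 25 26 11
f 26 9 10
f 26 10 11
f 28 27 30
f 28 30 29
f 30 27 31
f 30 31 29
f 31 27 32
f 31 32 29
f 32 27 33
f 32 33 29
f 33 27 34
f 33 34 29
f 34 27 35
f 34 35 29
f 35 27 36
f 35 36 29
f 36 27 37
f 36 37 29
f 37 27 38
f 37 38 29
f 38 27 39
f 38 39 29
f 39 27 40
f 39 40 29
f 40 27 41
f 40 41 29
f 41 27 42
f 41 42 29
f 42 27 28
f 42 28 29



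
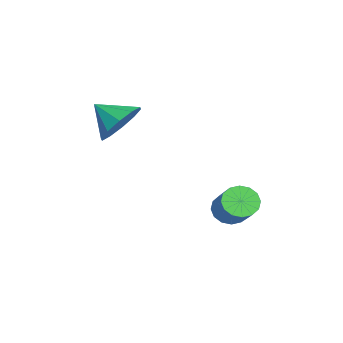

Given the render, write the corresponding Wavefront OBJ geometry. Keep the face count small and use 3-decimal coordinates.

v 0.234 -0.472 3.009
v 1.069 -0.476 3.522
v -0.214 -1.388 3.731
v 0.69 -0.083 3.785
v 0.137 0.161 3.751
v -0.38 0.163 3.434
v -0.661 -0.077 2.955
v -0.601 -0.467 2.496
v -0.222 -0.86 2.233
v 0.332 -1.104 2.267
v 0.848 -1.106 2.584
v 1.129 -0.867 3.063
v 1.492 3.159 -0.33
v 1.904 3.2 -0.843
v 3.041 3.522 0.097
v 2.628 3.481 0.61
v 1.782 3.516 -0.803
v 2.919 3.838 0.137
v 1.581 3.737 -0.636
v 2.718 4.059 0.304
v 1.357 3.803 -0.387
v 2.494 4.124 0.553
v 1.168 3.696 -0.123
v 2.305 4.018 0.817
v 1.067 3.445 0.086
v 2.203 3.767 1.026
v 1.079 3.118 0.183
v 2.216 3.44 1.123
v 1.201 2.802 0.143
v 2.338 3.124 1.083
v 1.402 2.581 -0.024
v 2.539 2.903 0.916
v 1.626 2.516 -0.273
v 2.763 2.837 0.667
v 1.815 2.622 -0.537
v 2.952 2.944 0.403
v 1.917 2.873 -0.746
v 3.053 3.195 0.194
f 2 1 4
f 2 4 3
f 4 1 5
f 4 5 3
f 5 1 6
f 5 6 3
f 6 1 7
f 6 7 3
f 7 1 8
f 7 8 3
f 8 1 9
f 8 9 3
f 9 1 10
f 9 10 3
f 10 1 11
f 10 11 3
f 11 1 12
f 11 12 3
f 12 1 2
f 12 2 3
f 14 13 17
f 14 17 15
f 15 17 18
f 15 18 16
f 17 13 19
f 17 19 18
f 18 19 20
f 18 20 16
f 19 13 21
f 19 21 20
f 20 21 22
f 20 22 16
f 21 13 23
f 21 23 22
f 22 23 24
f 22 24 16
f 23 13 25
f 23 25 24
f 24 25 26
f 24 26 16
f 25 13 27
f 25 27 26
f 26 27 28
f 26 28 16
f 27 13 29
f 27 29 28
f 28 29 30
f 28 30 16
f 29 13 31
f 29 31 30
f 30 31 32
f 30 32 16
f 31 13 33
f 31 33 32
f 32 33 34
f 32 34 16
f 33 13 35
f 33 35 34
f 34 35 36
f 34 36 16
f 35 13 37
f 35 37 36
f 36 37 38
f 36 38 16
f 37 13 14
f 37 14 38
f 38 14 15
f 38 15 16



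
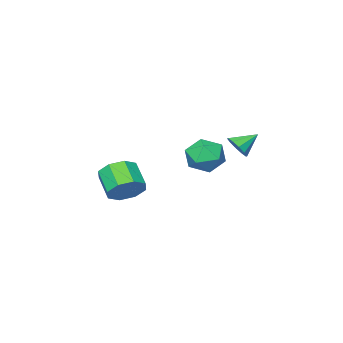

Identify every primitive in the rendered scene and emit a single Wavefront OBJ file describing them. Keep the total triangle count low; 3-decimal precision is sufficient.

v -2.592 -1.478 -0.5
v -1.492 -1.49 -1.051
v -1.888 -2.67 0.931
v -0.788 -2.682 0.38
v -1.199 -1.651 0.911
v -1.634 -0.915 0.027
v -1.746 -3.245 -0.147
v -2.181 -2.509 -1.031
v -0.969 -2.583 -0.832
v -0.631 -1.597 -0.178
v -2.749 -2.563 0.058
v -2.411 -1.577 0.712
v -3.104 -1.162 0.469
v -2.584 -0.938 1.076
v -4.216 -0.758 1.271
v -2.657 -0.531 0.772
v -2.9 -0.366 0.351
v -3.221 -0.504 -0.024
v -3.497 -0.894 -0.211
v -3.623 -1.386 -0.139
v -3.551 -1.792 0.166
v -3.308 -1.958 0.586
v -2.987 -1.819 0.961
v -2.71 -1.43 1.149
v 3.46 -2.244 -1.364
v 4.526 -2.485 -1.244
v 4.127 -3.758 -0.256
v 3.06 -3.516 -0.376
v 4.251 -1.945 -0.66
v 3.851 -3.218 0.328
v 3.512 -1.58 -0.488
v 3.112 -2.853 0.5
v 2.743 -1.603 -0.829
v 2.343 -2.876 0.159
v 2.393 -2.002 -1.484
v 1.994 -3.275 -0.496
v 2.669 -2.542 -2.068
v 2.269 -3.815 -1.08
v 3.408 -2.907 -2.24
v 3.008 -4.18 -1.252
v 4.177 -2.884 -1.899
v 3.777 -4.157 -0.911
f 1 12 6
f 1 6 2
f 1 2 8
f 1 8 11
f 1 11 12
f 2 6 10
f 6 12 5
f 12 11 3
f 11 8 7
f 8 2 9
f 4 10 5
f 4 5 3
f 4 3 7
f 4 7 9
f 4 9 10
f 5 10 6
f 3 5 12
f 7 3 11
f 9 7 8
f 10 9 2
f 14 13 16
f 14 16 15
f 16 13 17
f 16 17 15
f 17 13 18
f 17 18 15
f 18 13 19
f 18 19 15
f 19 13 20
f 19 20 15
f 20 13 21
f 20 21 15
f 21 13 22
f 21 22 15
f 22 13 23
f 22 23 15
f 23 13 24
f 23 24 15
f 24 13 14
f 24 14 15
f 26 25 29
f 26 29 27
f 27 29 30
f 27 30 28
f 29 25 31
f 29 31 30
f 30 31 32
f 30 32 28
f 31 25 33
f 31 33 32
f 32 33 34
f 32 34 28
f 33 25 35
f 33 35 34
f 34 35 36
f 34 36 28
f 35 25 37
f 35 37 36
f 36 37 38
f 36 38 28
f 37 25 39
f 37 39 38
f 38 39 40
f 38 40 28
f 39 25 41
f 39 41 40
f 40 41 42
f 40 42 28
f 41 25 26
f 41 26 42
f 42 26 27
f 42 27 28



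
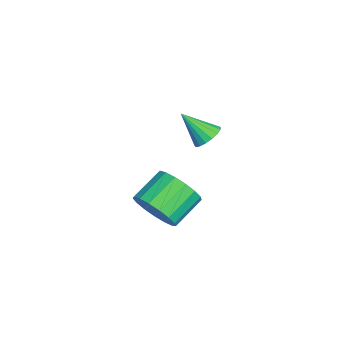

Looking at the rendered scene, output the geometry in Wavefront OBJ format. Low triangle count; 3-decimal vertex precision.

v 3.006 0.335 -2.624
v 3.723 0.557 -1.978
v 2.791 1.447 -1.25
v 2.074 1.225 -1.896
v 3.77 0.884 -2.317
v 2.838 1.774 -1.589
v 3.643 1.086 -2.727
v 2.711 1.976 -1.998
v 3.37 1.116 -3.113
v 2.438 2.005 -2.384
v 3.013 0.967 -3.387
v 2.081 1.856 -2.658
v 2.655 0.673 -3.486
v 1.723 1.563 -2.758
v 2.377 0.302 -3.388
v 1.445 1.191 -2.66
v 2.243 -0.062 -3.115
v 1.311 0.828 -2.387
v 2.284 -0.334 -2.729
v 1.352 0.555 -2.001
v 2.491 -0.454 -2.32
v 1.559 0.436 -1.592
v 2.815 -0.392 -1.98
v 1.883 0.498 -1.252
v 3.183 -0.164 -1.788
v 2.251 0.726 -1.059
v 3.511 0.178 -1.787
v 2.579 1.068 -1.059
v 2.962 2.211 1.439
v 3.56 2.158 1.547
v 2.698 1.269 2.441
v 3.475 2.373 1.726
v 3.272 2.55 1.839
v 2.999 2.65 1.861
v 2.717 2.648 1.786
v 2.491 2.547 1.631
v 2.372 2.369 1.432
v 2.389 2.154 1.235
v 2.537 1.952 1.085
v 2.782 1.81 1.015
v 3.069 1.759 1.043
v 3.33 1.812 1.161
v 3.508 1.956 1.343
f 2 1 5
f 2 5 3
f 3 5 6
f 3 6 4
f 5 1 7
f 5 7 6
f 6 7 8
f 6 8 4
f 7 1 9
f 7 9 8
f 8 9 10
f 8 10 4
f 9 1 11
f 9 11 10
f 10 11 12
f 10 12 4
f 11 1 13
f 11 13 12
f 12 13 14
f 12 14 4
f 13 1 15
f 13 15 14
f 14 15 16
f 14 16 4
f 15 1 17
f 15 17 16
f 16 17 18
f 16 18 4
f 17 1 19
f 17 19 18
f 18 19 20
f 18 20 4
f 19 1 21
f 19 21 20
f 20 21 22
f 20 22 4
f 21 1 23
f 21 23 22
f 22 23 24
f 22 24 4
f 23 1 25
f 23 25 24
f 24 25 26
f 24 26 4
f 25 1 27
f 25 27 26
f 26 27 28
f 26 28 4
f 27 1 2
f 27 2 28
f 28 2 3
f 28 3 4
f 30 29 32
f 30 32 31
f 32 29 33
f 32 33 31
f 33 29 34
f 33 34 31
f 34 29 35
f 34 35 31
f 35 29 36
f 35 36 31
f 36 29 37
f 36 37 31
f 37 29 38
f 37 38 31
f 38 29 39
f 38 39 31
f 39 29 40
f 39 40 31
f 40 29 41
f 40 41 31
f 41 29 42
f 41 42 31
f 42 29 43
f 42 43 31
f 43 29 30
f 43 30 31



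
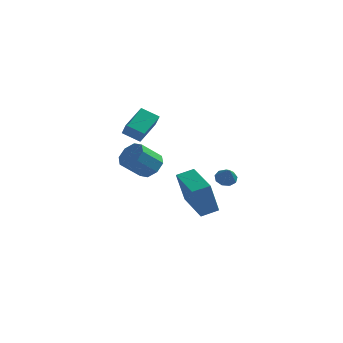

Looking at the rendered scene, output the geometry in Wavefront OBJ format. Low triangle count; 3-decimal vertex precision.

v -2.452 4.136 -1.14
v -1.923 4.428 -0.501
v -2.86 3.757 0.58
v -3.388 3.464 -0.06
v -2.411 4.866 -0.652
v -3.348 4.195 0.429
v -2.923 4.877 -1.089
v -3.86 4.206 -0.008
v -3.159 4.453 -1.557
v -4.096 3.782 -0.476
v -2.98 3.843 -1.78
v -3.917 3.172 -0.699
v -2.492 3.405 -1.629
v -3.429 2.734 -0.548
v -1.98 3.394 -1.192
v -2.917 2.723 -0.111
v -1.744 3.818 -0.724
v -2.681 3.147 0.357
v 2.558 -2.928 1.848
v 2.863 -2.506 2.056
v 2.802 -3.512 2.672
v 2.501 -2.481 2.181
v 2.167 -2.665 2.15
v 2.015 -2.971 1.977
v 2.118 -3.258 1.744
v 2.427 -3.389 1.559
v 2.797 -3.305 1.51
v 3.056 -3.044 1.618
v 3.081 -2.729 1.834
v -2.858 3.36 0.981
v -3.858 3.513 1.461
v -2.318 4.764 1.658
v -3.318 4.917 2.139
v -2.542 2.843 1.801
v -3.542 2.996 2.282
v -2.002 4.247 2.479
v -3.002 4.4 2.959
v 0.189 -0.798 -0.902
v -0.173 -1.22 0.967
v 1.004 -0.323 -0.637
v 0.642 -0.745 1.232
v 1.298 -2.595 -1.092
v 0.936 -3.017 0.777
v 2.113 -2.12 -0.827
v 1.751 -2.542 1.042
f 2 1 5
f 2 5 3
f 3 5 6
f 3 6 4
f 5 1 7
f 5 7 6
f 6 7 8
f 6 8 4
f 7 1 9
f 7 9 8
f 8 9 10
f 8 10 4
f 9 1 11
f 9 11 10
f 10 11 12
f 10 12 4
f 11 1 13
f 11 13 12
f 12 13 14
f 12 14 4
f 13 1 15
f 13 15 14
f 14 15 16
f 14 16 4
f 15 1 17
f 15 17 16
f 16 17 18
f 16 18 4
f 17 1 2
f 17 2 18
f 18 2 3
f 18 3 4
f 20 19 22
f 20 22 21
f 22 19 23
f 22 23 21
f 23 19 24
f 23 24 21
f 24 19 25
f 24 25 21
f 25 19 26
f 25 26 21
f 26 19 27
f 26 27 21
f 27 19 28
f 27 28 21
f 28 19 29
f 28 29 21
f 29 19 20
f 29 20 21
f 31 33 30
f 34 31 30
f 30 33 32
f 32 34 30
f 31 37 33
f 35 31 34
f 35 37 31
f 33 37 32
f 36 34 32
f 32 37 36
f 36 35 34
f 37 35 36
f 39 41 38
f 42 39 38
f 38 41 40
f 40 42 38
f 39 45 41
f 43 39 42
f 43 45 39
f 41 45 40
f 44 42 40
f 40 45 44
f 44 43 42
f 45 43 44



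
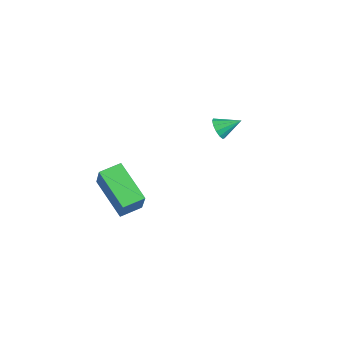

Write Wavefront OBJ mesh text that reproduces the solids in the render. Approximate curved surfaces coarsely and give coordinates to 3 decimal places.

v 0.906 3.248 -1.475
v 1.204 3.413 -1.969
v 1.294 4.192 -0.925
v 0.897 3.552 -1.992
v 0.593 3.595 -1.851
v 0.388 3.527 -1.59
v 0.348 3.371 -1.293
v 0.485 3.175 -1.054
v 0.756 3.003 -0.948
v 1.074 2.908 -1.01
v 1.339 2.921 -1.219
v 1.467 3.037 -1.509
v 1.417 3.221 -1.789
v 1.804 -3.022 -2.3
v 2.517 -3.164 -1.022
v 1.712 -1.959 -2.13
v 2.425 -2.102 -0.852
v 3.675 -2.698 -3.308
v 4.388 -2.841 -2.03
v 3.583 -1.636 -3.138
v 4.296 -1.778 -1.86
f 2 1 4
f 2 4 3
f 4 1 5
f 4 5 3
f 5 1 6
f 5 6 3
f 6 1 7
f 6 7 3
f 7 1 8
f 7 8 3
f 8 1 9
f 8 9 3
f 9 1 10
f 9 10 3
f 10 1 11
f 10 11 3
f 11 1 12
f 11 12 3
f 12 1 13
f 12 13 3
f 13 1 2
f 13 2 3
f 15 17 14
f 18 15 14
f 14 17 16
f 16 18 14
f 15 21 17
f 19 15 18
f 19 21 15
f 17 21 16
f 20 18 16
f 16 21 20
f 20 19 18
f 21 19 20



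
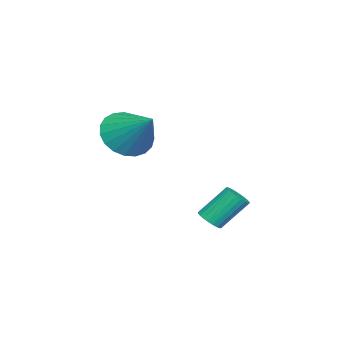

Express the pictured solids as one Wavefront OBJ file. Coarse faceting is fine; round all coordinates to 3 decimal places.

v 0.09 -0.751 0.001
v 0.543 -0.818 0.248
v 0.063 0.043 1.365
v -0.39 0.111 1.119
v 0.582 -0.652 0.137
v 0.102 0.209 1.254
v 0.547 -0.502 0.006
v 0.066 0.359 1.123
v 0.442 -0.389 -0.126
v -0.039 0.472 0.991
v 0.283 -0.331 -0.239
v -0.198 0.53 0.878
v 0.095 -0.338 -0.315
v -0.386 0.523 0.802
v -0.094 -0.407 -0.343
v -0.574 0.454 0.774
v -0.254 -0.528 -0.318
v -0.735 0.333 0.799
v -0.363 -0.683 -0.245
v -0.843 0.178 0.872
v -0.402 -0.849 -0.134
v -0.882 0.012 0.983
v -0.366 -0.999 -0.003
v -0.847 -0.138 1.114
v -0.261 -1.112 0.129
v -0.742 -0.251 1.246
v -0.102 -1.17 0.242
v -0.583 -0.309 1.359
v 0.086 -1.163 0.318
v -0.395 -0.302 1.435
v 0.274 -1.094 0.346
v -0.206 -0.233 1.463
v 0.435 -0.973 0.321
v -0.046 -0.112 1.438
v -1.931 -4.48 2.98
v -0.975 -4.963 2.775
v -1.029 -3.18 4.12
v -0.998 -4.655 2.443
v -1.183 -4.317 2.204
v -1.497 -4.008 2.098
v -1.885 -3.78 2.146
v -2.282 -3.673 2.337
v -2.618 -3.705 2.64
v -2.835 -3.872 3.001
v -2.896 -4.143 3.359
v -2.789 -4.473 3.651
v -2.535 -4.804 3.827
v -2.176 -5.079 3.857
v -1.774 -5.251 3.735
v -1.4 -5.289 3.482
v -1.117 -5.187 3.143
f 2 1 5
f 2 5 3
f 3 5 6
f 3 6 4
f 5 1 7
f 5 7 6
f 6 7 8
f 6 8 4
f 7 1 9
f 7 9 8
f 8 9 10
f 8 10 4
f 9 1 11
f 9 11 10
f 10 11 12
f 10 12 4
f 11 1 13
f 11 13 12
f 12 13 14
f 12 14 4
f 13 1 15
f 13 15 14
f 14 15 16
f 14 16 4
f 15 1 17
f 15 17 16
f 16 17 18
f 16 18 4
f 17 1 19
f 17 19 18
f 18 19 20
f 18 20 4
f 19 1 21
f 19 21 20
f 20 21 22
f 20 22 4
f 21 1 23
f 21 23 22
f 22 23 24
f 22 24 4
f 23 1 25
f 23 25 24
f 24 25 26
f 24 26 4
f 25 1 27
f 25 27 26
f 26 27 28
f 26 28 4
f 27 1 29
f 27 29 28
f 28 29 30
f 28 30 4
f 29 1 31
f 29 31 30
f 30 31 32
f 30 32 4
f 31 1 33
f 31 33 32
f 32 33 34
f 32 34 4
f 33 1 2
f 33 2 34
f 34 2 3
f 34 3 4
f 36 35 38
f 36 38 37
f 38 35 39
f 38 39 37
f 39 35 40
f 39 40 37
f 40 35 41
f 40 41 37
f 41 35 42
f 41 42 37
f 42 35 43
f 42 43 37
f 43 35 44
f 43 44 37
f 44 35 45
f 44 45 37
f 45 35 46
f 45 46 37
f 46 35 47
f 46 47 37
f 47 35 48
f 47 48 37
f 48 35 49
f 48 49 37
f 49 35 50
f 49 50 37
f 50 35 51
f 50 51 37
f 51 35 36
f 51 36 37



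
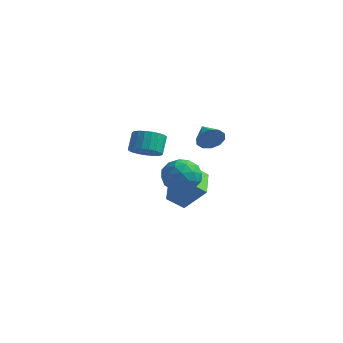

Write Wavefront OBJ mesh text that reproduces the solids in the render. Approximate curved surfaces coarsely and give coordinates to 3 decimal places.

v -0.37 3.625 -0.296
v 0.024 3.82 0.408
v -1.57 4.275 0.196
v 0.095 4.204 0.075
v -0.011 4.366 -0.4
v -0.255 4.246 -0.835
v -0.543 3.888 -1.064
v -0.765 3.43 -1
v -0.836 3.047 -0.667
v -0.729 2.884 -0.192
v -0.486 3.004 0.243
v -0.198 3.362 0.472
v 1.686 -3.448 1.032
v 2.419 -2.985 0.961
v 2.146 -2.408 1.918
v 1.414 -2.872 1.988
v 2.185 -2.784 0.773
v 1.912 -2.207 1.73
v 1.864 -2.697 0.63
v 1.591 -2.121 1.587
v 1.512 -2.741 0.556
v 1.24 -2.164 1.513
v 1.191 -2.907 0.564
v 0.918 -2.33 1.521
v 0.955 -3.166 0.653
v 0.683 -2.59 1.61
v 0.846 -3.475 0.808
v 0.573 -2.898 1.765
v 0.882 -3.778 1.001
v 0.609 -3.202 1.958
v 1.057 -4.025 1.2
v 0.784 -3.448 2.157
v 1.341 -4.172 1.369
v 1.068 -3.595 2.326
v 1.685 -4.194 1.48
v 1.412 -3.617 2.437
v 2.028 -4.087 1.514
v 1.756 -3.51 2.471
v 2.313 -3.869 1.464
v 2.04 -3.293 2.421
v 2.49 -3.579 1.339
v 2.217 -3.002 2.296
v 2.527 -3.266 1.161
v 2.254 -2.689 2.118
v 1.933 -0.624 -1.85
v 2.929 -0.739 -1.363
v 1.231 -1.821 -0.697
v 2.227 -1.936 -0.21
v 1.661 -0.982 -0.103
v 2.095 -0.242 -0.815
v 2.065 -2.318 -1.245
v 2.499 -1.578 -1.957
v 3.011 -1.786 -0.989
v 2.761 -0.96 -0.283
v 1.399 -1.6 -1.777
v 1.149 -0.774 -1.071
v 2.492 -0.577 -1.707
v 1.668 -1.983 -0.353
v 1.335 -1.423 -0.289
v 1.92 -1.49 -0.003
v 2.002 -0.284 -1.385
v 2.588 -0.352 -1.099
v 1.843 -0.495 -0.359
v 1.572 -2.208 -0.961
v 2.158 -2.276 -0.675
v 2.24 -1.07 -2.057
v 2.825 -1.137 -1.771
v 2.317 -2.065 -1.701
v 3.126 -1.26 -1.202
v 2.714 -1.963 -0.524
v 2.618 -2.187 -1.132
v 2.873 -1.753 -1.551
v 2.979 -0.774 -0.787
v 2.567 -1.478 -0.109
v 2.234 -0.917 -0.046
v 2.489 -0.482 -0.465
v 3.027 -1.389 -0.567
v 1.593 -1.082 -1.951
v 1.181 -1.786 -1.273
v 1.671 -2.078 -1.595
v 1.926 -1.643 -2.014
v 1.446 -0.597 -1.536
v 1.034 -1.3 -0.858
v 1.287 -0.807 -0.509
v 1.542 -0.373 -0.928
v 1.133 -1.171 -1.493
v -1.129 1.012 -4.139
v 0.105 1.411 -2.791
v -2.254 2.382 -3.512
v -1.02 2.78 -2.165
v -0.58 1.8 -4.875
v 0.654 2.198 -3.528
v -1.705 3.169 -4.249
v -0.471 3.568 -2.901
f 2 1 4
f 2 4 3
f 4 1 5
f 4 5 3
f 5 1 6
f 5 6 3
f 6 1 7
f 6 7 3
f 7 1 8
f 7 8 3
f 8 1 9
f 8 9 3
f 9 1 10
f 9 10 3
f 10 1 11
f 10 11 3
f 11 1 12
f 11 12 3
f 12 1 2
f 12 2 3
f 14 13 17
f 14 17 15
f 15 17 18
f 15 18 16
f 17 13 19
f 17 19 18
f 18 19 20
f 18 20 16
f 19 13 21
f 19 21 20
f 20 21 22
f 20 22 16
f 21 13 23
f 21 23 22
f 22 23 24
f 22 24 16
f 23 13 25
f 23 25 24
f 24 25 26
f 24 26 16
f 25 13 27
f 25 27 26
f 26 27 28
f 26 28 16
f 27 13 29
f 27 29 28
f 28 29 30
f 28 30 16
f 29 13 31
f 29 31 30
f 30 31 32
f 30 32 16
f 31 13 33
f 31 33 32
f 32 33 34
f 32 34 16
f 33 13 35
f 33 35 34
f 34 35 36
f 34 36 16
f 35 13 37
f 35 37 36
f 36 37 38
f 36 38 16
f 37 13 39
f 37 39 38
f 38 39 40
f 38 40 16
f 39 13 41
f 39 41 40
f 40 41 42
f 40 42 16
f 41 13 43
f 41 43 42
f 42 43 44
f 42 44 16
f 43 13 14
f 43 14 44
f 44 14 15
f 44 15 16
f 45 82 61
f 82 56 85
f 61 85 50
f 82 85 61
f 45 61 57
f 61 50 62
f 57 62 46
f 61 62 57
f 45 57 66
f 57 46 67
f 66 67 52
f 57 67 66
f 45 66 78
f 66 52 81
f 78 81 55
f 66 81 78
f 45 78 82
f 78 55 86
f 82 86 56
f 78 86 82
f 46 62 73
f 62 50 76
f 73 76 54
f 62 76 73
f 50 85 63
f 85 56 84
f 63 84 49
f 85 84 63
f 56 86 83
f 86 55 79
f 83 79 47
f 86 79 83
f 55 81 80
f 81 52 68
f 80 68 51
f 81 68 80
f 52 67 72
f 67 46 69
f 72 69 53
f 67 69 72
f 48 74 60
f 74 54 75
f 60 75 49
f 74 75 60
f 48 60 58
f 60 49 59
f 58 59 47
f 60 59 58
f 48 58 65
f 58 47 64
f 65 64 51
f 58 64 65
f 48 65 70
f 65 51 71
f 70 71 53
f 65 71 70
f 48 70 74
f 70 53 77
f 74 77 54
f 70 77 74
f 49 75 63
f 75 54 76
f 63 76 50
f 75 76 63
f 47 59 83
f 59 49 84
f 83 84 56
f 59 84 83
f 51 64 80
f 64 47 79
f 80 79 55
f 64 79 80
f 53 71 72
f 71 51 68
f 72 68 52
f 71 68 72
f 54 77 73
f 77 53 69
f 73 69 46
f 77 69 73
f 88 90 87
f 91 88 87
f 87 90 89
f 89 91 87
f 88 94 90
f 92 88 91
f 92 94 88
f 90 94 89
f 93 91 89
f 89 94 93
f 93 92 91
f 94 92 93



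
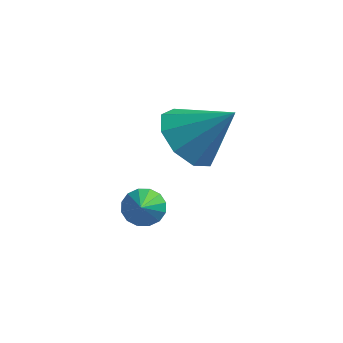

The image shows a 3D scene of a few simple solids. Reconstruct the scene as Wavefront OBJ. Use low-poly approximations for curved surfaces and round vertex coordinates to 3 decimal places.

v 0.759 -1.308 -1.277
v 1.197 -1.069 -1.171
v 1.061 -2.212 -0.483
v 1.023 -0.974 -0.996
v 0.778 -0.968 -0.897
v 0.528 -1.054 -0.9
v 0.34 -1.208 -1.004
v 0.265 -1.389 -1.181
v 0.322 -1.548 -1.383
v 0.496 -1.643 -1.558
v 0.74 -1.648 -1.657
v 0.99 -1.563 -1.654
v 1.178 -1.409 -1.55
v 1.253 -1.228 -1.373
v 1.64 -0.874 1.012
v 2.178 -0.545 0.398
v 2.64 -0.686 1.988
v 1.853 -0.103 0.645
v 1.429 -0.021 1.064
v 1.103 -0.339 1.458
v 1.029 -0.907 1.644
v 1.241 -1.459 1.533
v 1.64 -1.738 1.179
v 2.039 -1.612 0.746
v 2.251 -1.141 0.438
f 2 1 4
f 2 4 3
f 4 1 5
f 4 5 3
f 5 1 6
f 5 6 3
f 6 1 7
f 6 7 3
f 7 1 8
f 7 8 3
f 8 1 9
f 8 9 3
f 9 1 10
f 9 10 3
f 10 1 11
f 10 11 3
f 11 1 12
f 11 12 3
f 12 1 13
f 12 13 3
f 13 1 14
f 13 14 3
f 14 1 2
f 14 2 3
f 16 15 18
f 16 18 17
f 18 15 19
f 18 19 17
f 19 15 20
f 19 20 17
f 20 15 21
f 20 21 17
f 21 15 22
f 21 22 17
f 22 15 23
f 22 23 17
f 23 15 24
f 23 24 17
f 24 15 25
f 24 25 17
f 25 15 16
f 25 16 17



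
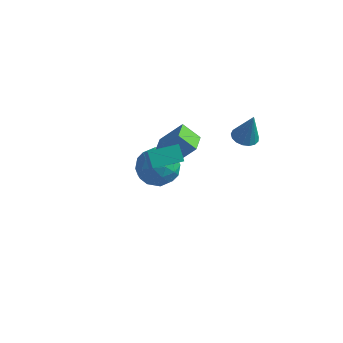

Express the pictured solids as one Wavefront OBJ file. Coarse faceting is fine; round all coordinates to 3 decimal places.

v -1.148 -3.283 1.097
v -1.603 -2.828 1.698
v -0.076 -2.43 1.262
v -0.531 -1.974 1.862
v -0.489 -4.366 2.418
v -0.944 -3.91 3.018
v 0.583 -3.512 2.582
v 0.128 -3.057 3.183
v -1.087 -0.92 -0.692
v -1.923 -1.011 0.032
v -1.327 0.102 -0.84
v -2.163 0.01 -0.116
v -0.137 -0.53 0.456
v -0.973 -0.622 1.18
v -0.377 0.491 0.308
v -1.213 0.4 1.032
v 1.455 1.245 0.423
v 1.865 0.748 0.345
v 1.825 1.315 1.937
v 2.041 0.998 0.291
v 2.083 1.306 0.267
v 1.98 1.599 0.278
v 1.758 1.812 0.323
v 1.465 1.895 0.391
v 1.171 1.829 0.466
v 0.941 1.629 0.531
v 0.829 1.342 0.572
v 0.861 1.032 0.578
v 1.028 0.772 0.549
v 1.293 0.62 0.491
v 1.595 0.611 0.418
v -3.096 1.855 -2.896
v -2.285 1.8 -3.674
v -3.095 0.04 -2.766
v -2.284 -0.015 -3.544
v -2.059 0.406 -2.525
v -2.06 1.528 -2.606
v -3.32 0.312 -3.834
v -3.321 1.434 -3.915
v -2.423 0.846 -4.254
v -1.644 0.904 -3.444
v -3.736 0.936 -2.996
v -2.957 0.994 -2.186
v -2.691 1.987 -3.296
v -2.689 -0.147 -3.144
v -2.557 0.101 -2.545
v -2.08 0.068 -3.002
v -2.558 1.827 -2.669
v -2.081 1.795 -3.126
v -1.949 0.976 -2.45
v -3.299 0.045 -3.314
v -2.822 0.013 -3.771
v -3.3 1.772 -3.438
v -2.823 1.739 -3.895
v -3.431 0.864 -3.99
v -2.295 1.394 -4.094
v -2.295 0.327 -4.018
v -2.904 0.519 -4.189
v -2.904 1.179 -4.236
v -1.837 1.428 -3.619
v -1.836 0.361 -3.542
v -1.704 0.609 -2.944
v -1.705 1.268 -2.991
v -1.918 0.867 -3.959
v -3.544 1.479 -2.898
v -3.543 0.412 -2.821
v -3.675 0.572 -3.449
v -3.676 1.231 -3.496
v -3.085 1.513 -2.422
v -3.085 0.446 -2.346
v -2.476 0.661 -2.204
v -2.476 1.321 -2.251
v -3.462 0.973 -2.481
f 2 4 1
f 5 2 1
f 1 4 3
f 3 5 1
f 2 8 4
f 6 2 5
f 6 8 2
f 4 8 3
f 7 5 3
f 3 8 7
f 7 6 5
f 8 6 7
f 10 12 9
f 13 10 9
f 9 12 11
f 11 13 9
f 10 16 12
f 14 10 13
f 14 16 10
f 12 16 11
f 15 13 11
f 11 16 15
f 15 14 13
f 16 14 15
f 18 17 20
f 18 20 19
f 20 17 21
f 20 21 19
f 21 17 22
f 21 22 19
f 22 17 23
f 22 23 19
f 23 17 24
f 23 24 19
f 24 17 25
f 24 25 19
f 25 17 26
f 25 26 19
f 26 17 27
f 26 27 19
f 27 17 28
f 27 28 19
f 28 17 29
f 28 29 19
f 29 17 30
f 29 30 19
f 30 17 31
f 30 31 19
f 31 17 18
f 31 18 19
f 32 69 48
f 69 43 72
f 48 72 37
f 69 72 48
f 32 48 44
f 48 37 49
f 44 49 33
f 48 49 44
f 32 44 53
f 44 33 54
f 53 54 39
f 44 54 53
f 32 53 65
f 53 39 68
f 65 68 42
f 53 68 65
f 32 65 69
f 65 42 73
f 69 73 43
f 65 73 69
f 33 49 60
f 49 37 63
f 60 63 41
f 49 63 60
f 37 72 50
f 72 43 71
f 50 71 36
f 72 71 50
f 43 73 70
f 73 42 66
f 70 66 34
f 73 66 70
f 42 68 67
f 68 39 55
f 67 55 38
f 68 55 67
f 39 54 59
f 54 33 56
f 59 56 40
f 54 56 59
f 35 61 47
f 61 41 62
f 47 62 36
f 61 62 47
f 35 47 45
f 47 36 46
f 45 46 34
f 47 46 45
f 35 45 52
f 45 34 51
f 52 51 38
f 45 51 52
f 35 52 57
f 52 38 58
f 57 58 40
f 52 58 57
f 35 57 61
f 57 40 64
f 61 64 41
f 57 64 61
f 36 62 50
f 62 41 63
f 50 63 37
f 62 63 50
f 34 46 70
f 46 36 71
f 70 71 43
f 46 71 70
f 38 51 67
f 51 34 66
f 67 66 42
f 51 66 67
f 40 58 59
f 58 38 55
f 59 55 39
f 58 55 59
f 41 64 60
f 64 40 56
f 60 56 33
f 64 56 60



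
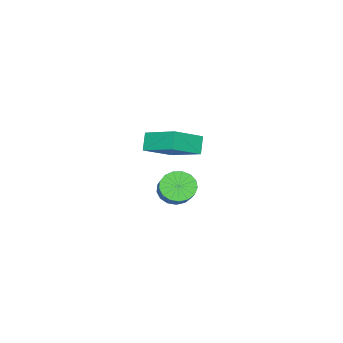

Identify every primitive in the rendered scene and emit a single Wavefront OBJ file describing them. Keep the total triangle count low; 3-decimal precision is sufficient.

v -3.835 0.435 -4.236
v -3.115 0.409 -4.959
v -2.106 1.298 -3.986
v -2.825 1.325 -3.264
v -3.37 0.812 -5.063
v -2.361 1.701 -4.09
v -3.732 1.128 -4.977
v -2.722 2.018 -4.005
v -4.117 1.286 -4.722
v -3.107 2.176 -3.75
v -4.437 1.249 -4.356
v -3.428 2.139 -3.383
v -4.62 1.026 -3.962
v -3.61 1.916 -2.989
v -4.622 0.667 -3.631
v -3.613 1.557 -2.659
v -4.444 0.255 -3.439
v -3.435 1.145 -2.466
v -4.127 -0.116 -3.429
v -3.118 0.774 -2.457
v -3.742 -0.36 -3.604
v -2.733 0.529 -2.632
v -3.379 -0.422 -3.924
v -2.37 0.467 -2.952
v -3.12 -0.288 -4.316
v -2.111 0.601 -3.343
v -3.025 0.012 -4.689
v -2.016 0.901 -3.717
v 1.57 2.395 2.743
v 1.867 4.376 3.497
v -0.055 2.956 1.911
v 0.242 4.937 2.665
v 2.138 2.663 1.815
v 2.435 4.644 2.569
v 0.513 3.224 0.983
v 0.81 5.205 1.737
f 2 1 5
f 2 5 3
f 3 5 6
f 3 6 4
f 5 1 7
f 5 7 6
f 6 7 8
f 6 8 4
f 7 1 9
f 7 9 8
f 8 9 10
f 8 10 4
f 9 1 11
f 9 11 10
f 10 11 12
f 10 12 4
f 11 1 13
f 11 13 12
f 12 13 14
f 12 14 4
f 13 1 15
f 13 15 14
f 14 15 16
f 14 16 4
f 15 1 17
f 15 17 16
f 16 17 18
f 16 18 4
f 17 1 19
f 17 19 18
f 18 19 20
f 18 20 4
f 19 1 21
f 19 21 20
f 20 21 22
f 20 22 4
f 21 1 23
f 21 23 22
f 22 23 24
f 22 24 4
f 23 1 25
f 23 25 24
f 24 25 26
f 24 26 4
f 25 1 27
f 25 27 26
f 26 27 28
f 26 28 4
f 27 1 2
f 27 2 28
f 28 2 3
f 28 3 4
f 30 32 29
f 33 30 29
f 29 32 31
f 31 33 29
f 30 36 32
f 34 30 33
f 34 36 30
f 32 36 31
f 35 33 31
f 31 36 35
f 35 34 33
f 36 34 35

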